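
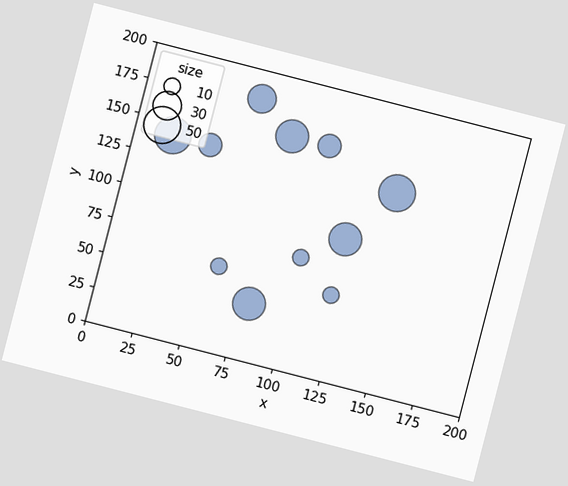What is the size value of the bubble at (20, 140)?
The chart is tilted about 14° clockwise. Matching the bubble at (20, 140) against the size legend gives 50.

50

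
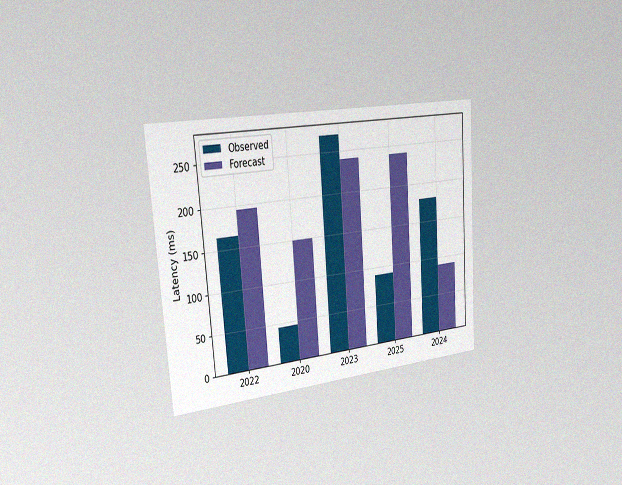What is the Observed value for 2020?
45ms

The chart is tilted about 4° counter-clockwise and viewed slightly from the left, with some photo noise. The Observed bar at 2020 reaches 45ms on the y-axis.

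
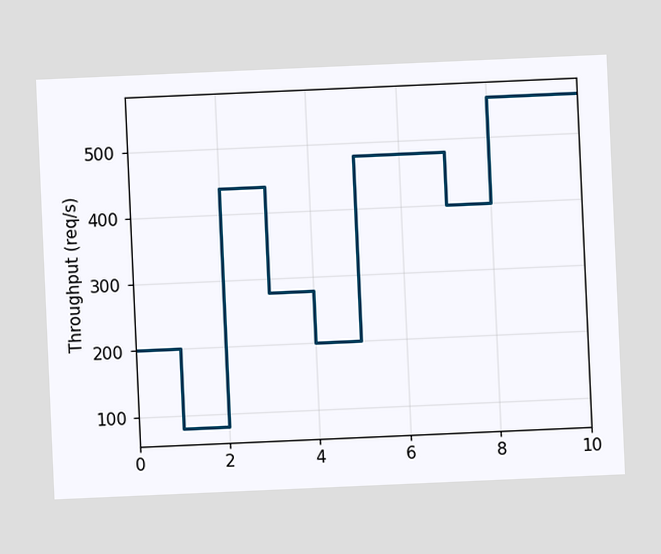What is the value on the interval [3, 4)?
280req/s

The chart is tilted about 3° counter-clockwise. On [3, 4) the step sits at 280req/s.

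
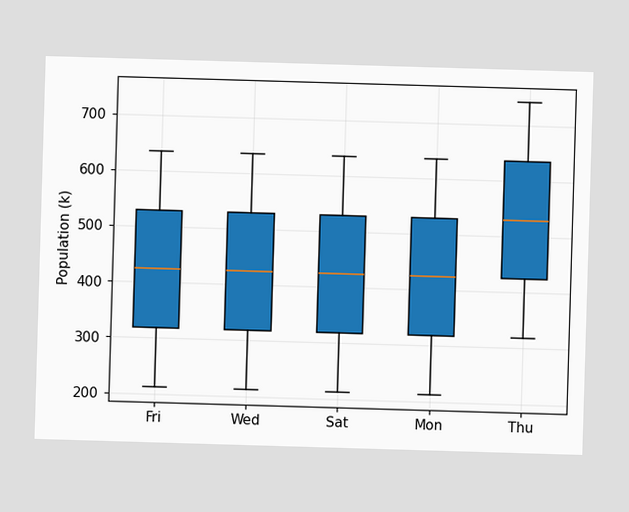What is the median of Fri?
The median line in the Fri box sits at 424k.

424k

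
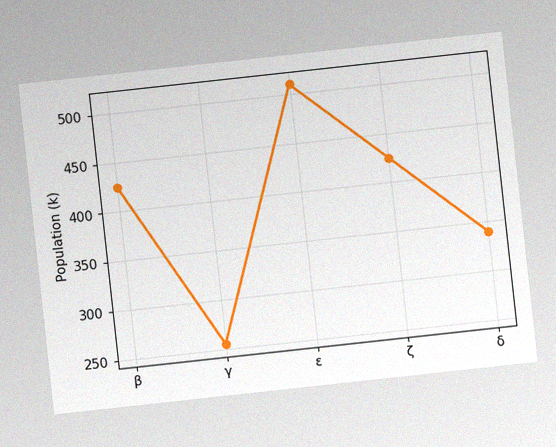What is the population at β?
425k

The chart is tilted about 6° counter-clockwise, with some photo noise. At β, the line is at 425k.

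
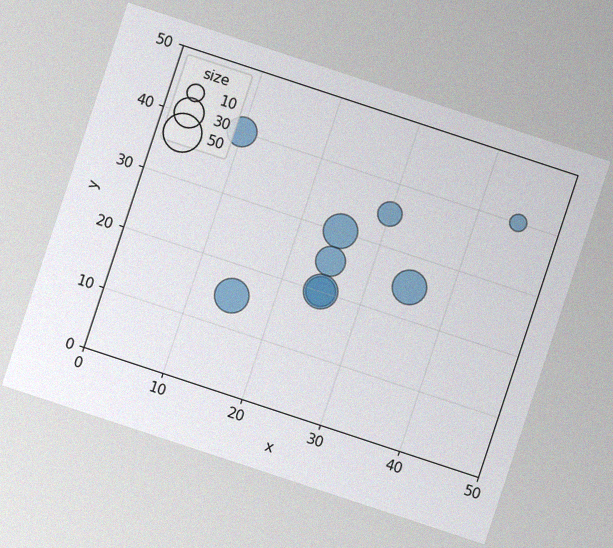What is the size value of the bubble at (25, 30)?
40

The chart is tilted about 18° clockwise, with some photo noise. Matching the bubble at (25, 30) against the size legend gives 40.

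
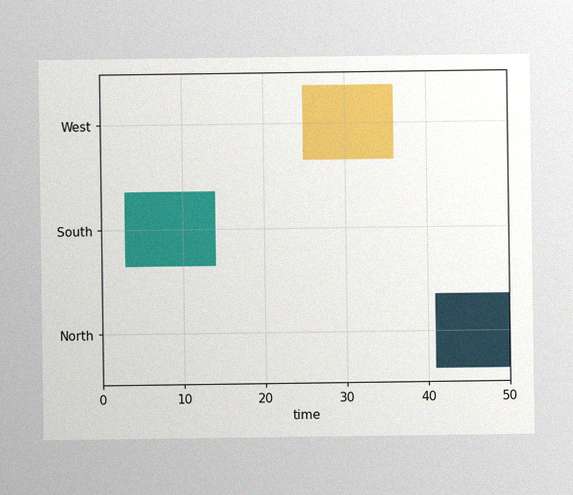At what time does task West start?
The image has some photo noise and uneven lighting. The West bar begins at t=25.

25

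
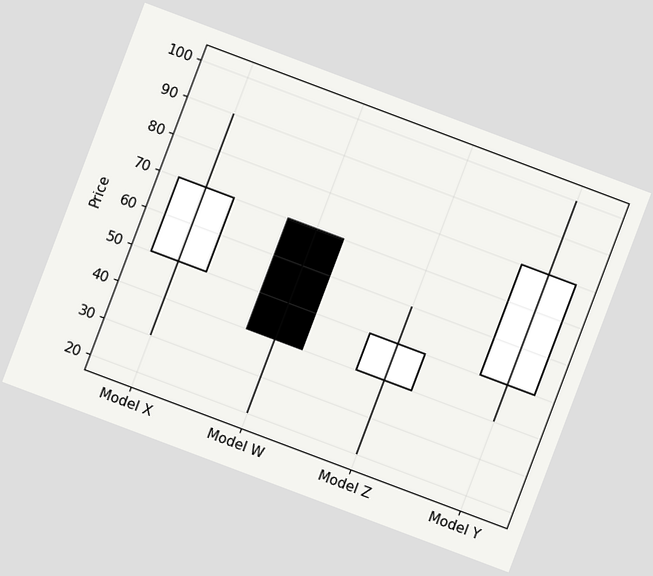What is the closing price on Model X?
The chart is tilted about 21° clockwise. The Model X candle closes at 70.

70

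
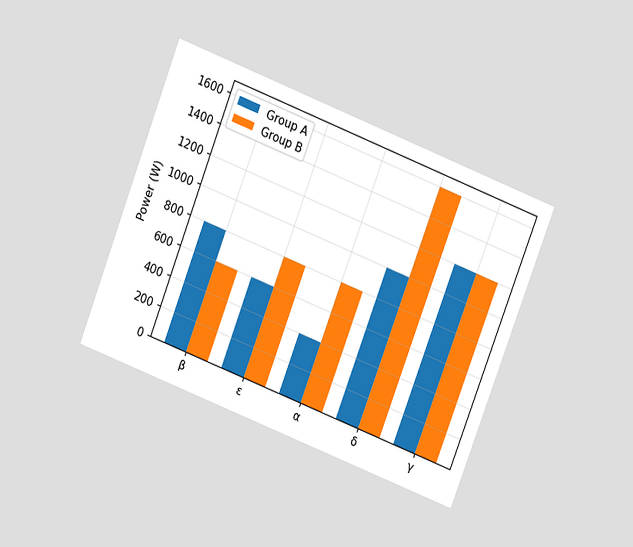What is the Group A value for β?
The chart is tilted about 21° clockwise and viewed slightly from above. The Group A bar at β reaches 800W on the y-axis.

800W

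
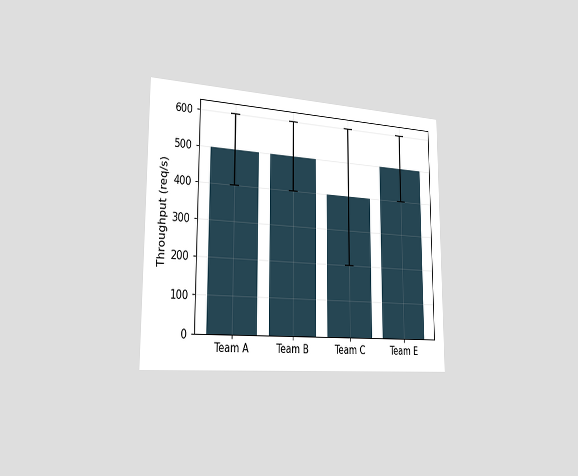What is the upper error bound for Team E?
600req/s

The chart is viewed slightly from the left. The Team E bar's upper whisker reaches 600req/s.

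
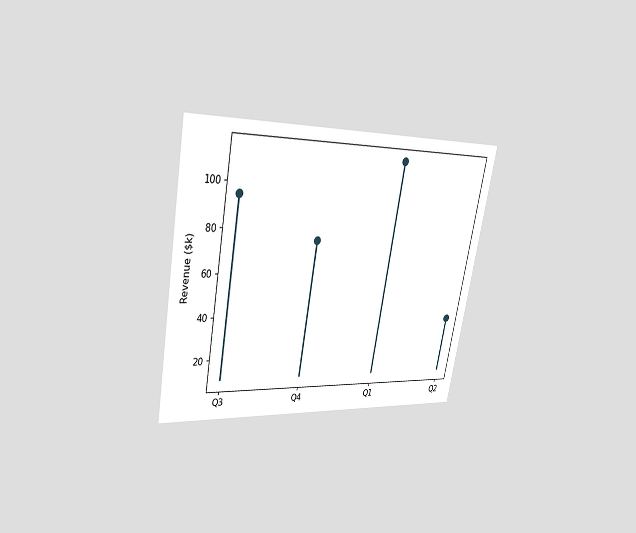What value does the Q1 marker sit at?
The chart is tilted about 11° clockwise and viewed at a slight angle. The Q1 marker sits at $114k.

$114k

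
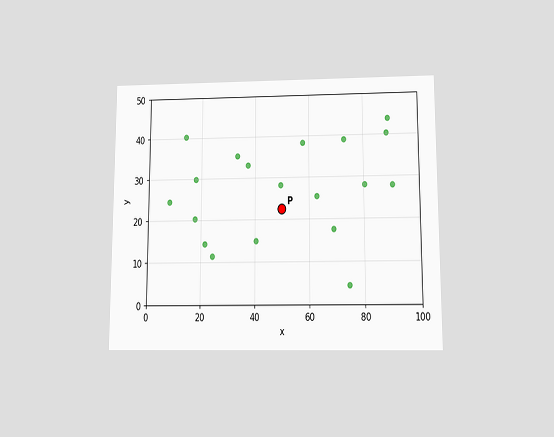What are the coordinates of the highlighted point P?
The chart is viewed slightly from below. Following the gridlines from P to each axis, P sits at (50, 22.5).

(50, 22.5)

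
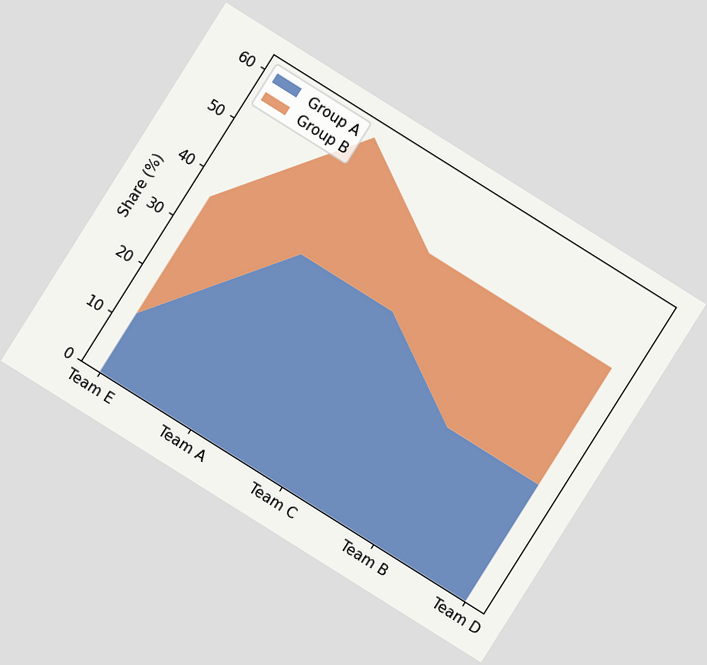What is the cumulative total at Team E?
36%

The chart is tilted about 32° clockwise. The stacked total at Team E reaches 36%.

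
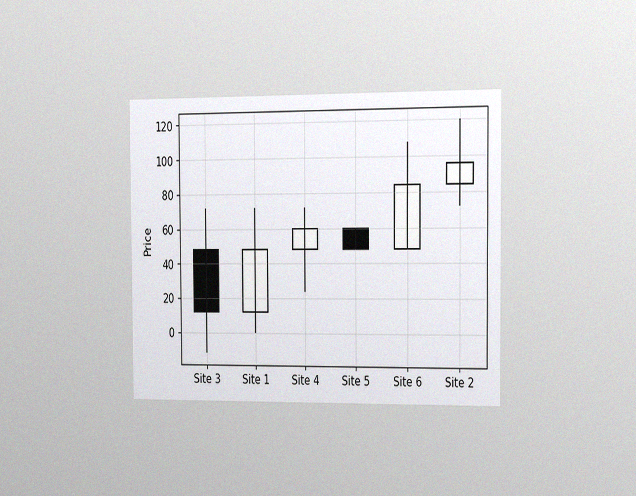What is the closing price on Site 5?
The chart is viewed slightly from the right, with some photo noise. The Site 5 candle closes at 48.

48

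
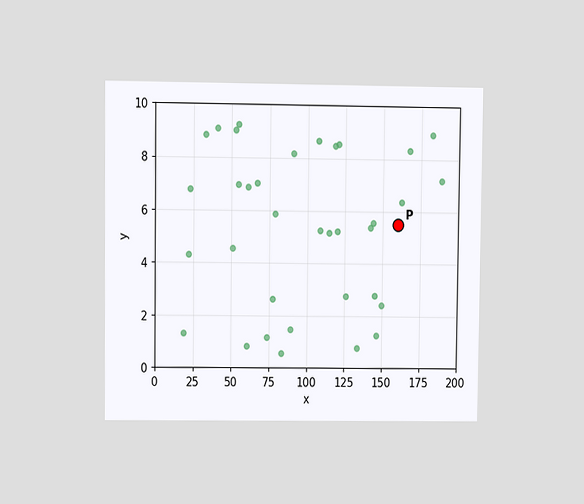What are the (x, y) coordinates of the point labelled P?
The chart is viewed at a slight angle. Following the gridlines from P to each axis, P sits at (160, 5.5).

(160, 5.5)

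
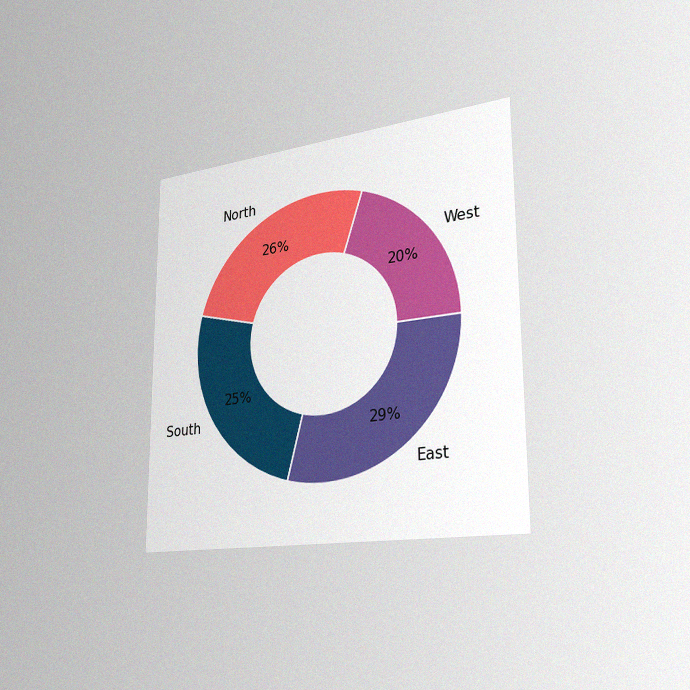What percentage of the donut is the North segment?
26%

The chart is viewed slightly from the right, with some photo noise. The North segment takes up 26% of the ring.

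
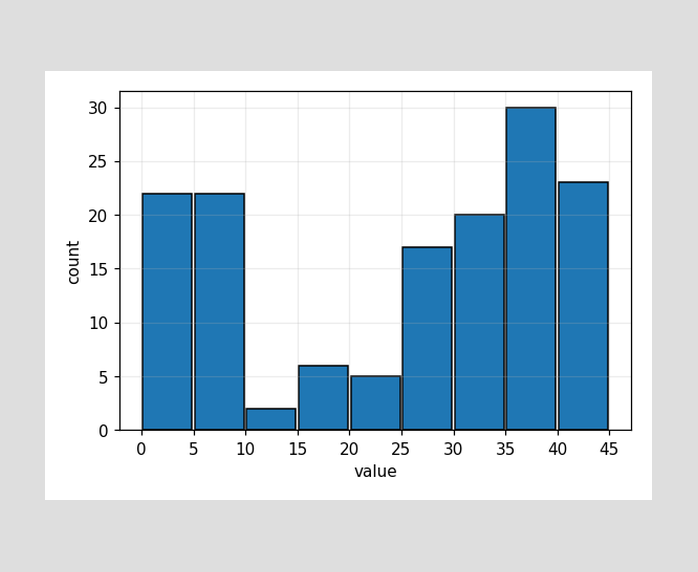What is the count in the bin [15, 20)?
The [15, 20) bin has height 6.

6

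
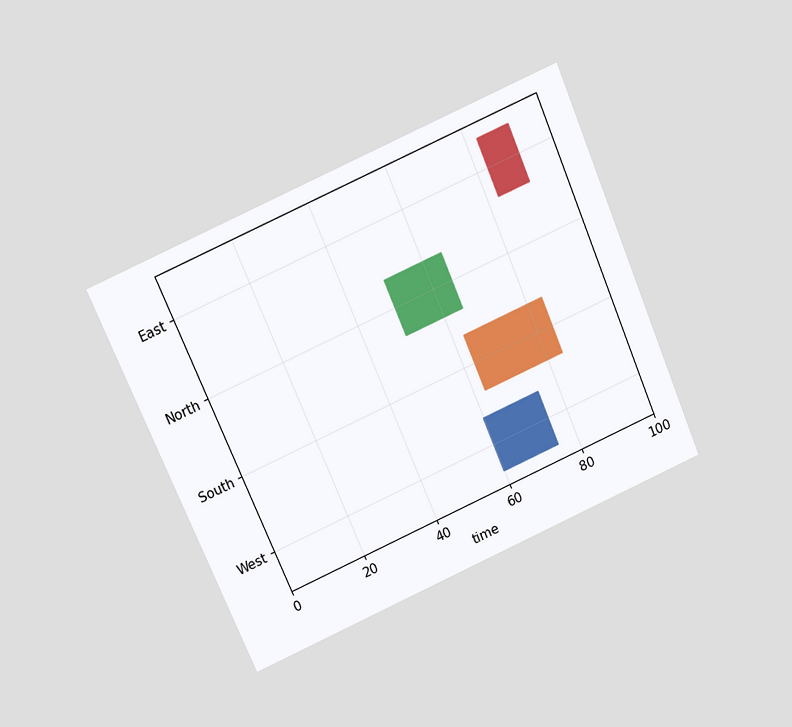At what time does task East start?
83

The chart is tilted about 23° counter-clockwise and viewed slightly from above. The East bar begins at t=83.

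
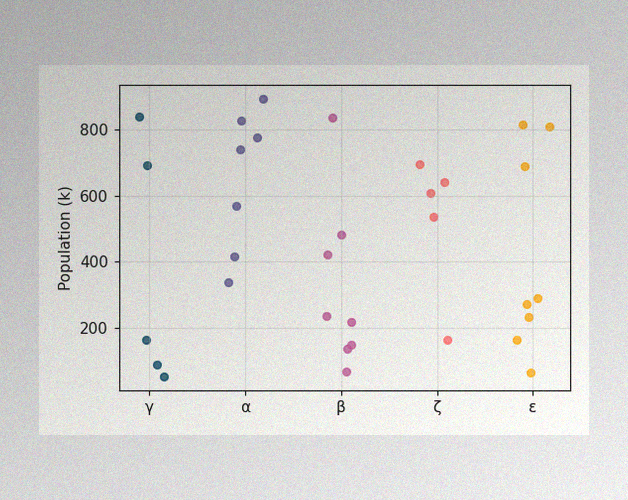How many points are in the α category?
The image has some photo noise and uneven lighting. Counting the markers in the α column gives 7.

7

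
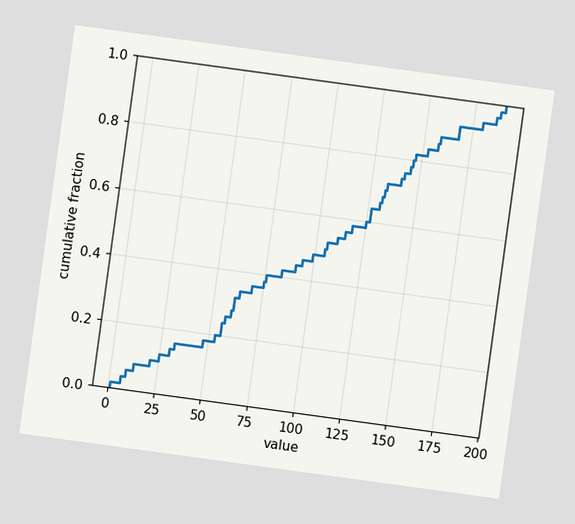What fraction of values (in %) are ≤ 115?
The chart is tilted about 8° clockwise. At x=115 the ECDF step is at 56%.

56%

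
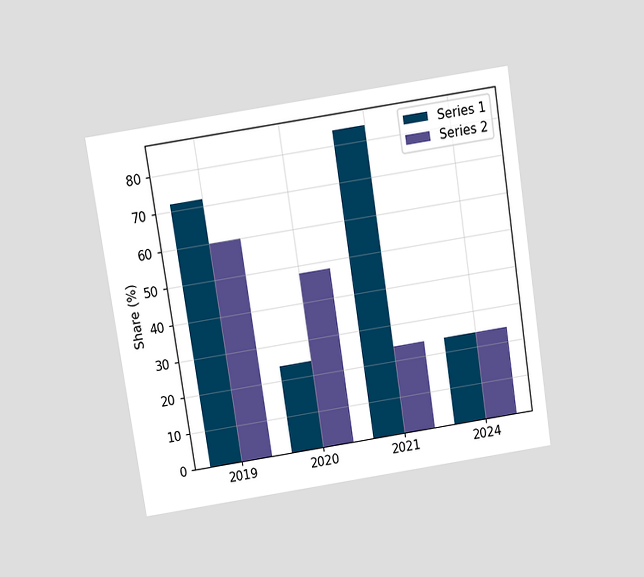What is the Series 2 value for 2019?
The chart is tilted about 9° counter-clockwise and viewed slightly from above. The Series 2 bar at 2019 reaches 60% on the y-axis.

60%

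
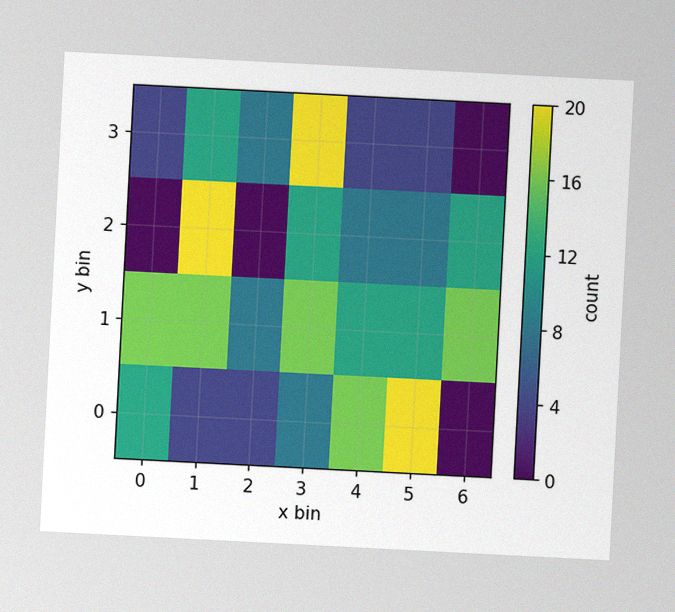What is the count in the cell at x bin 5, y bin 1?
The chart is tilted about 3° clockwise, with some photo noise. Matching the cell (5, 1) against the colorbar gives 12.

12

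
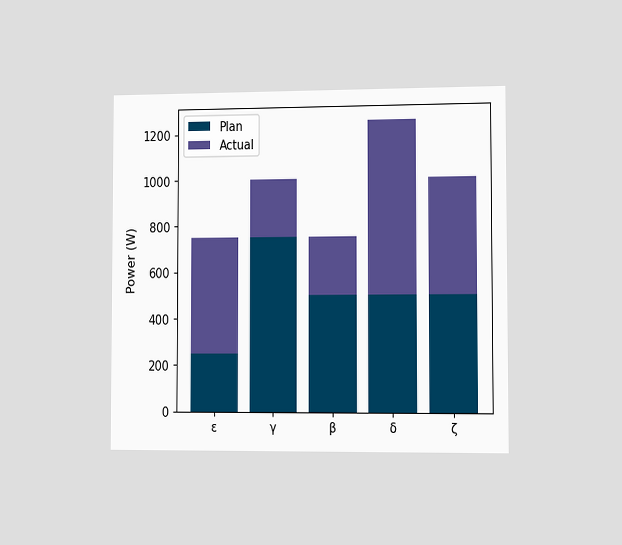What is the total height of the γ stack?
1000W

The chart is viewed slightly from the right. The γ stack's top reaches 1000W on the y-axis.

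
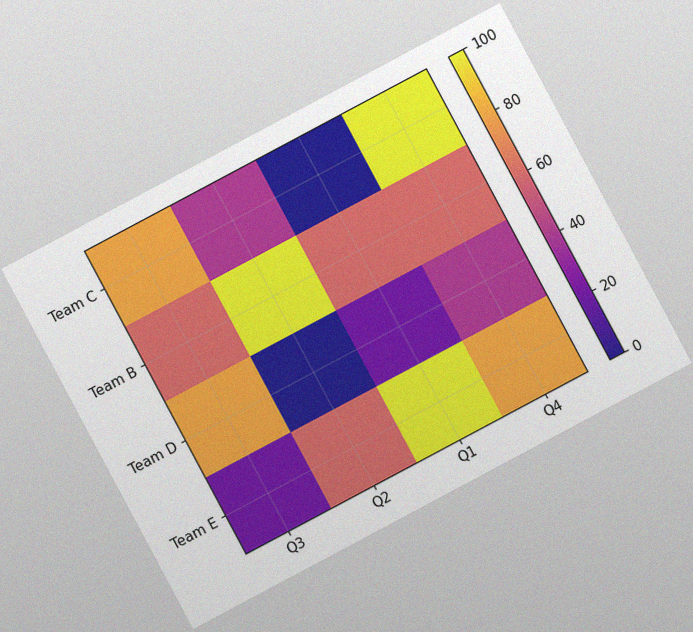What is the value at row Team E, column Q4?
The chart is tilted about 28° counter-clockwise, with some photo noise. Matching cell (Team E, Q4) against the colorbar gives 80.

80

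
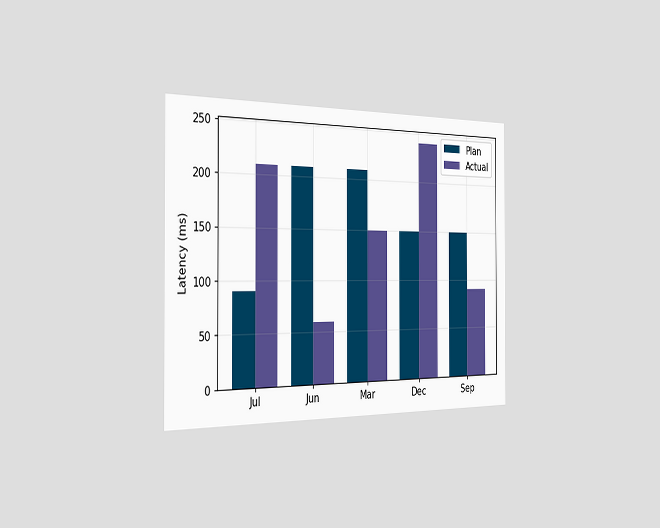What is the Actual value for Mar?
150ms

The chart is viewed slightly from the left. The Actual bar at Mar reaches 150ms on the y-axis.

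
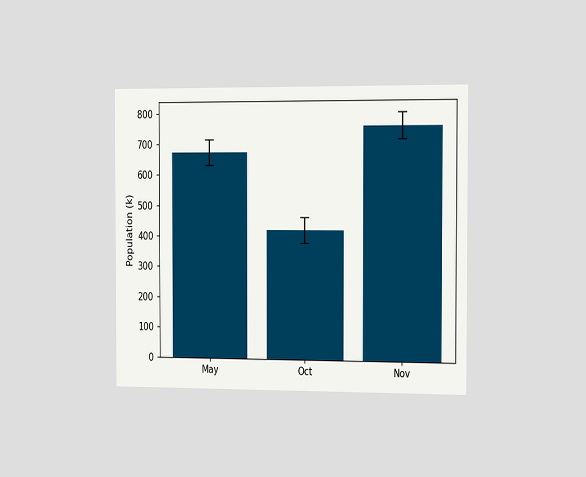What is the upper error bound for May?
The chart is viewed slightly from the right. The May bar's upper whisker reaches 714k.

714k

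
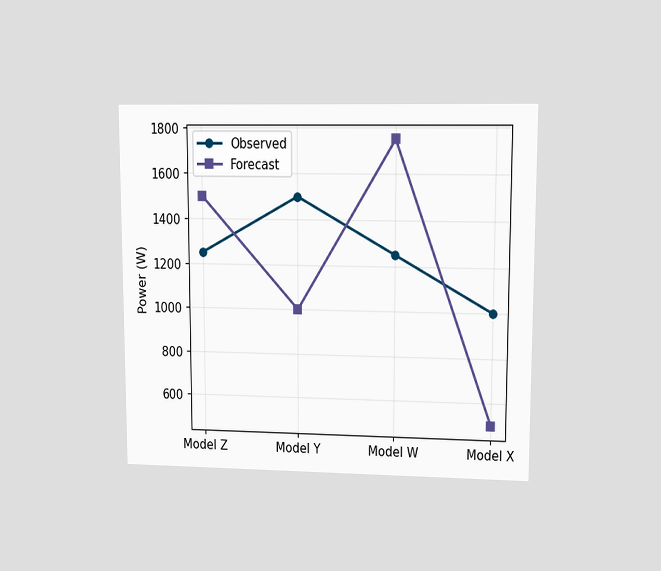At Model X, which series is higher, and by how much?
The chart is viewed at a slight angle. At Model X, Observed sits above the other line by 500W.

Observed, by 500W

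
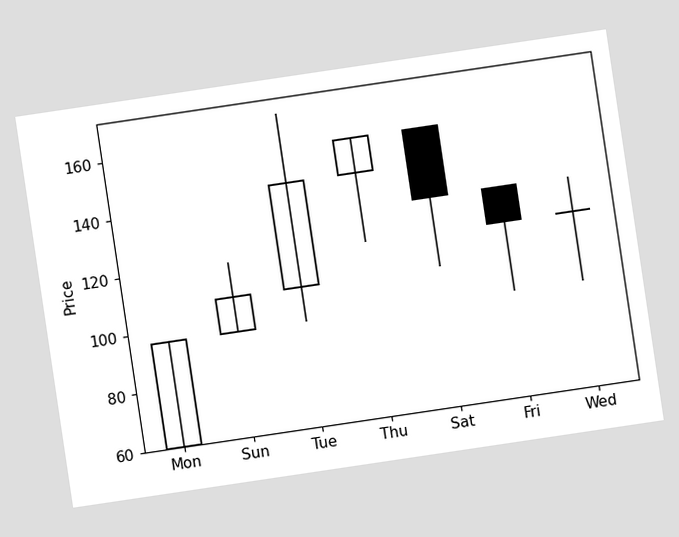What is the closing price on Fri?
120

The chart is tilted about 8° counter-clockwise. The Fri candle closes at 120.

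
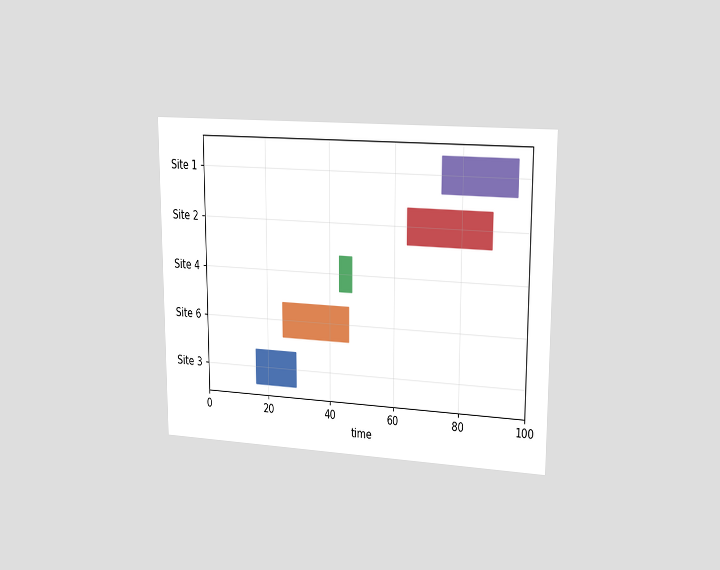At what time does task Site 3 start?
16

The chart is viewed slightly from the right. The Site 3 bar begins at t=16.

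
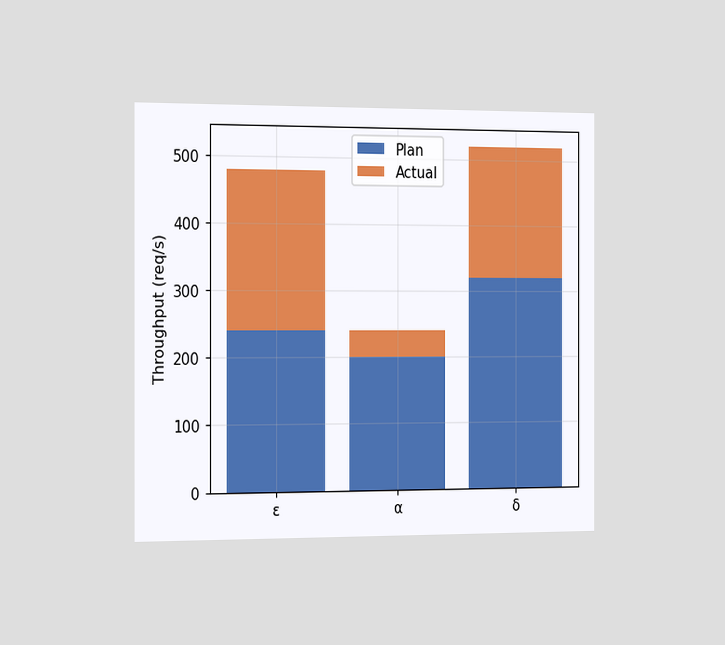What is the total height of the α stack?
240req/s

The chart is viewed slightly from the left. The α stack's top reaches 240req/s on the y-axis.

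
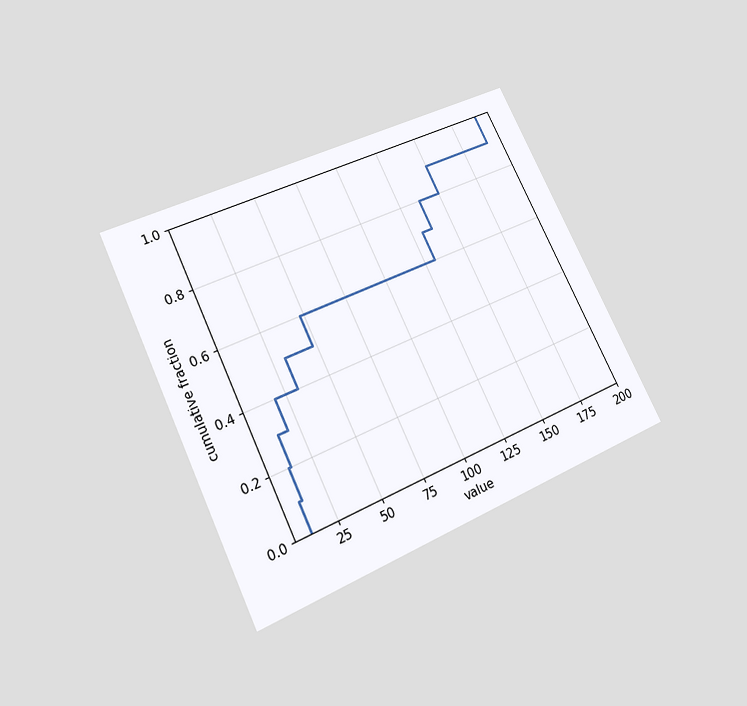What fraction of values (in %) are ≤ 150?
The chart is tilted about 25° counter-clockwise and viewed at a slight angle. At x=150 the ECDF step is at 90%.

90%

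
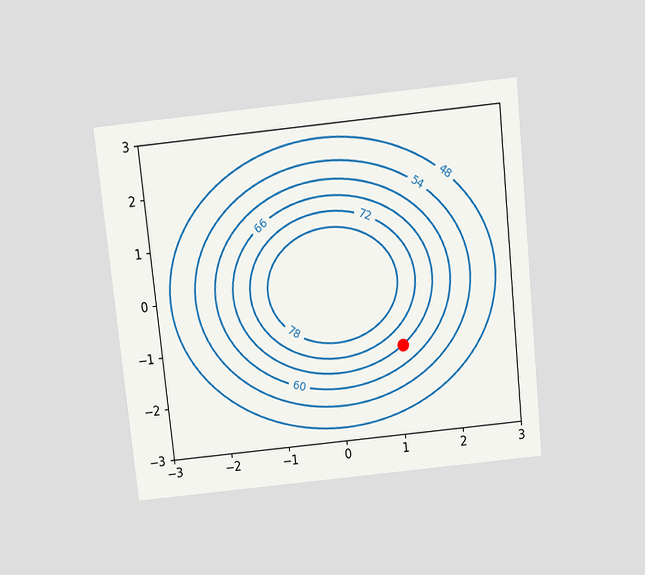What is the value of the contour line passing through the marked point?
The chart is tilted about 6° counter-clockwise and viewed slightly from above. The marked point sits on the contour labelled 66.

66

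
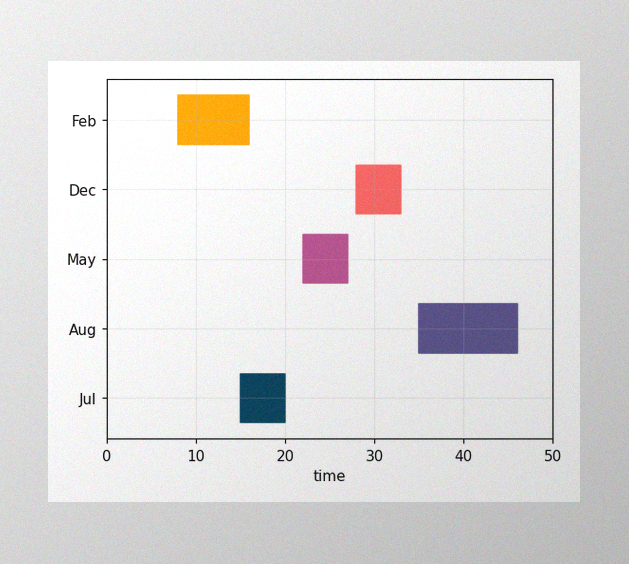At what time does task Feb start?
The image has some photo noise and uneven lighting. The Feb bar begins at t=8.

8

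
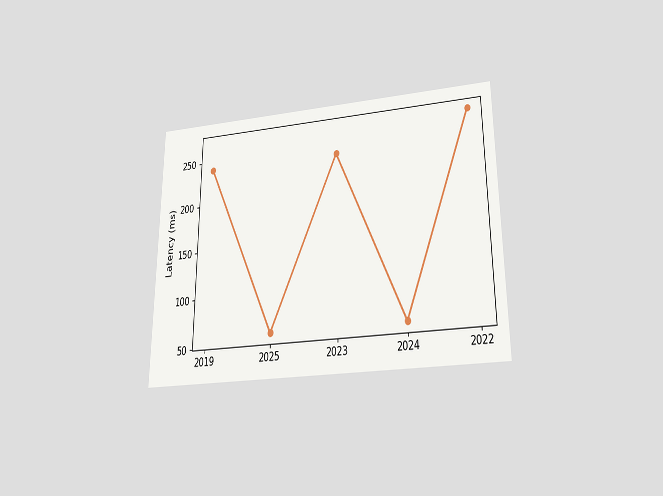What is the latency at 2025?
60ms

The chart is viewed slightly from below. At 2025, the line is at 60ms.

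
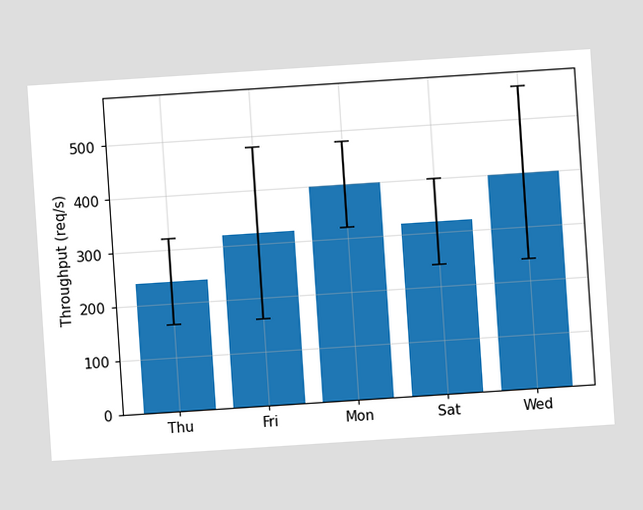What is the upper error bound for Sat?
400req/s

The chart is tilted about 4° counter-clockwise. The Sat bar's upper whisker reaches 400req/s.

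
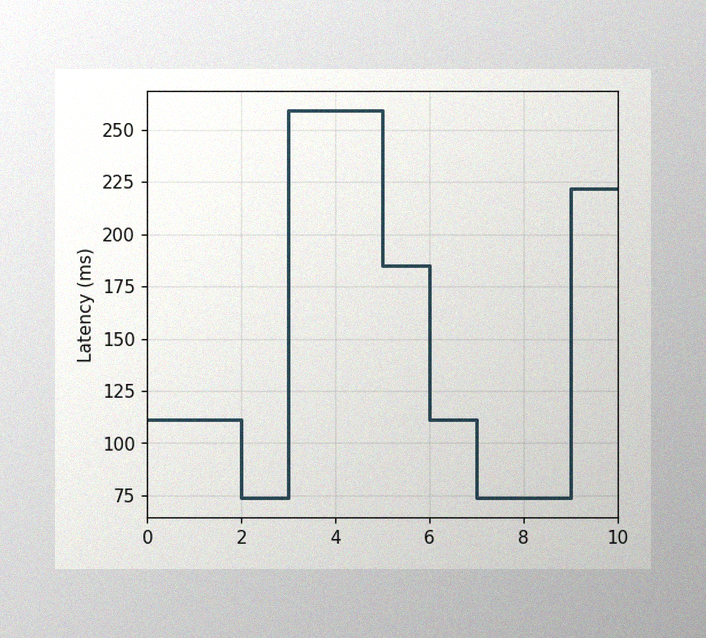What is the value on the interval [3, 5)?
The image has some photo noise and uneven lighting. On [3, 5) the step sits at 259ms.

259ms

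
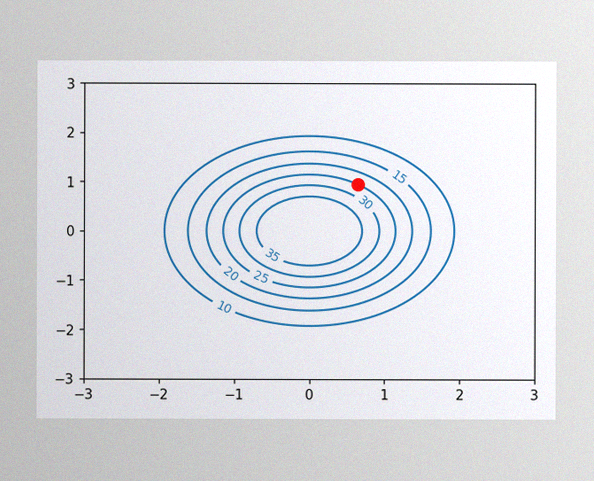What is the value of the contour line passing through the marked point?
25

The image has some photo noise and uneven lighting. The marked point sits on the contour labelled 25.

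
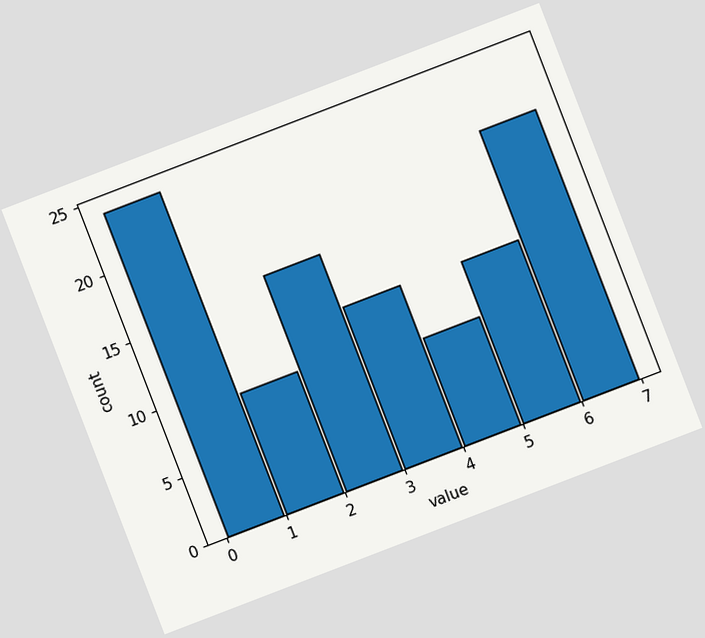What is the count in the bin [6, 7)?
20

The chart is tilted about 21° counter-clockwise. The [6, 7) bin has height 20.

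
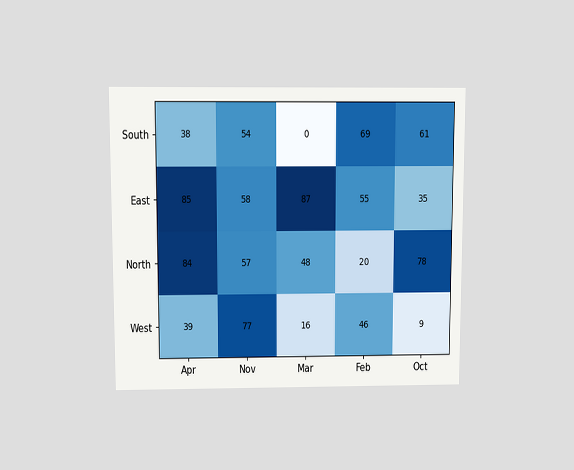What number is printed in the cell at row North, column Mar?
48

The chart is viewed slightly from above. The (North, Mar) cell reads 48.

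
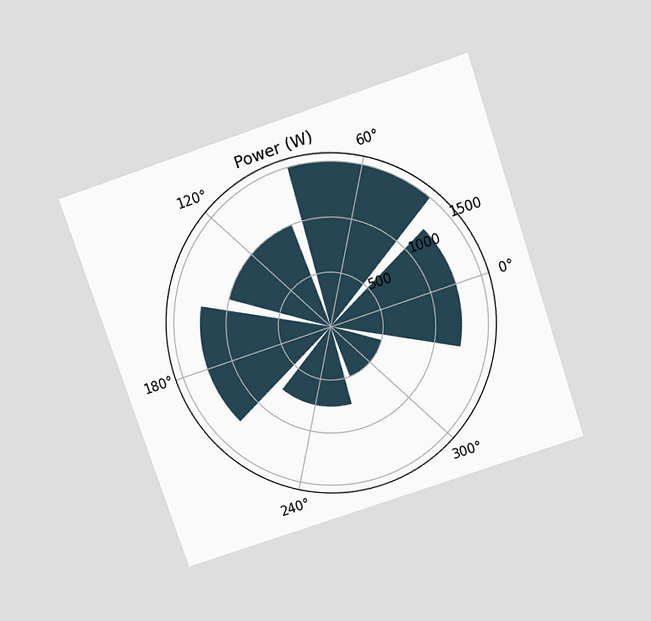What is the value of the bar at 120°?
The chart is tilted about 19° counter-clockwise and viewed slightly from above. The bar at 120° reaches 1000W on the radial axis.

1000W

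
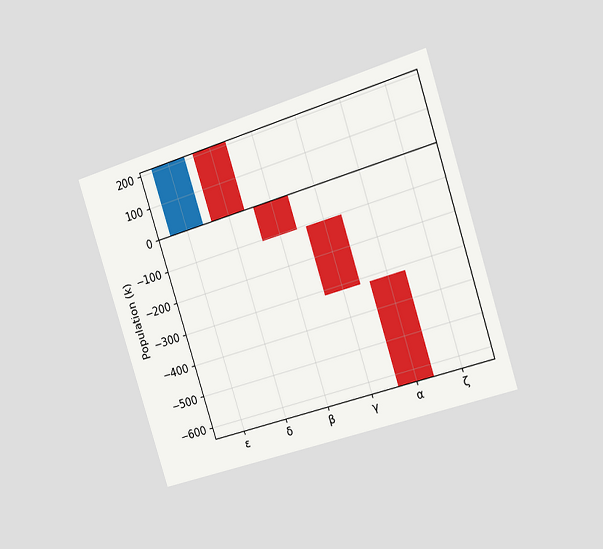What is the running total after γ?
The chart is tilted about 17° counter-clockwise and viewed slightly from the right. After γ the running total reaches -318k.

-318k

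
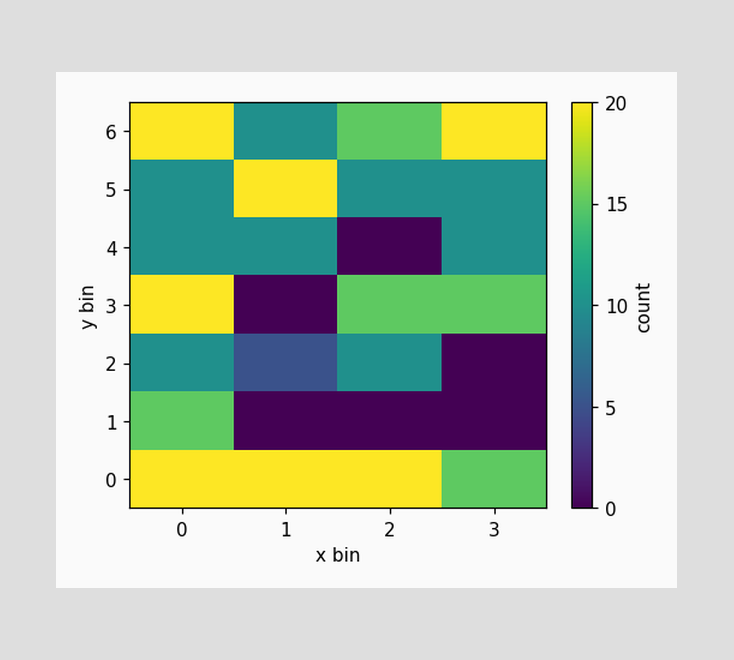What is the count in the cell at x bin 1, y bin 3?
Matching the cell (1, 3) against the colorbar gives 0.

0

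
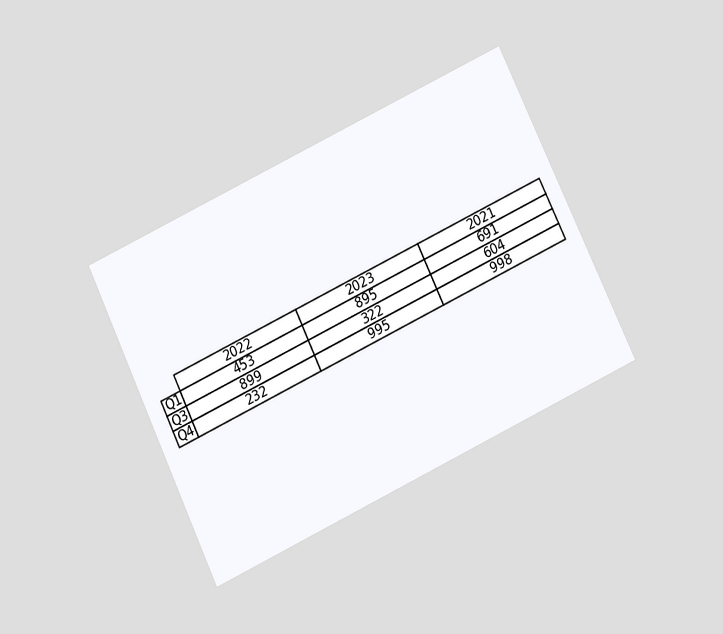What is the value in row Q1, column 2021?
The chart is tilted about 25° counter-clockwise and viewed slightly from below. The (Q1, 2021) cell reads 691.

691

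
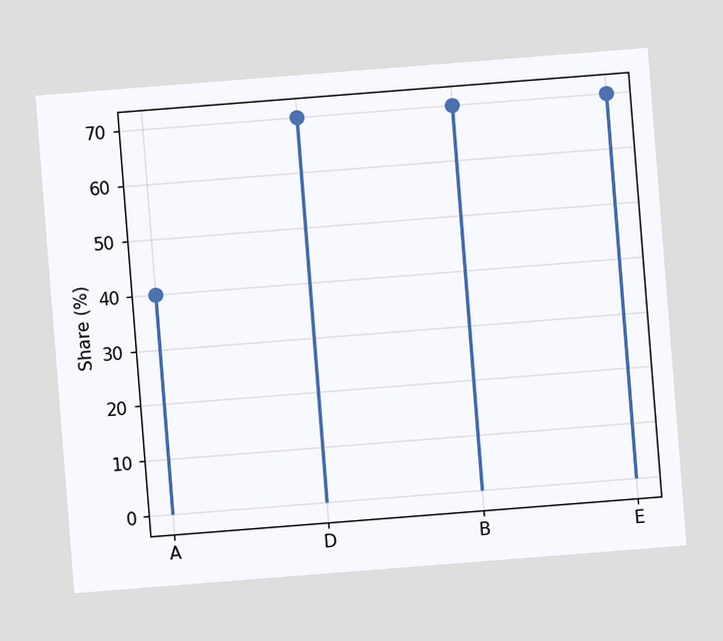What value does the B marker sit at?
The chart is tilted about 4° counter-clockwise. The B marker sits at 70%.

70%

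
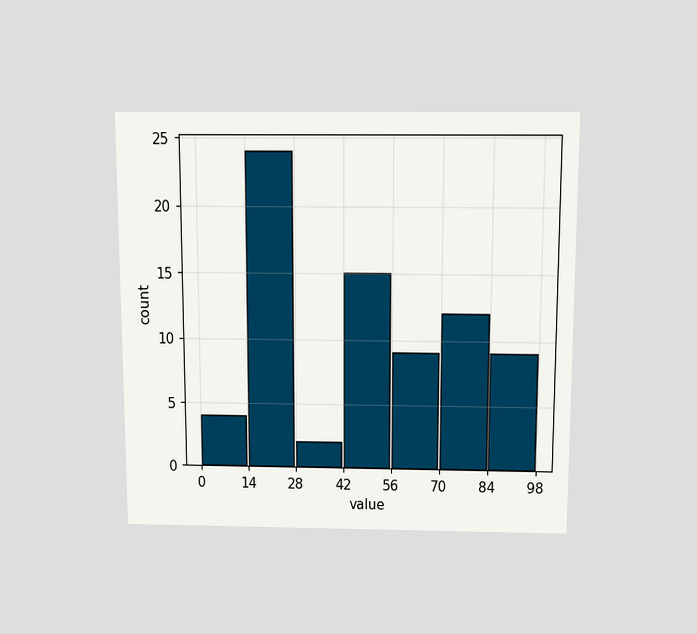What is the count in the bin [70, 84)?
12

The chart is viewed slightly from above. The [70, 84) bin has height 12.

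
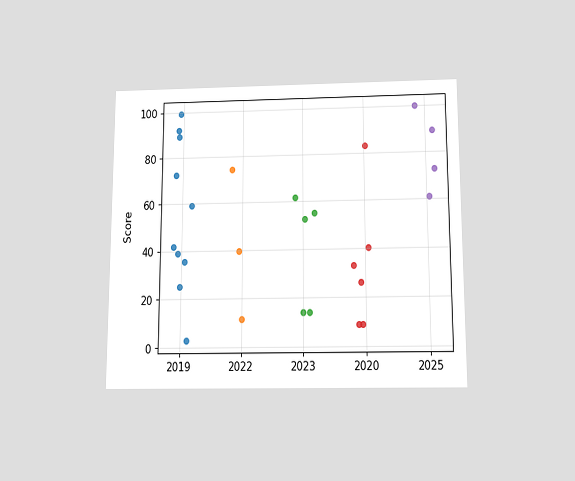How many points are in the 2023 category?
The chart is viewed slightly from below. Counting the markers in the 2023 column gives 5.

5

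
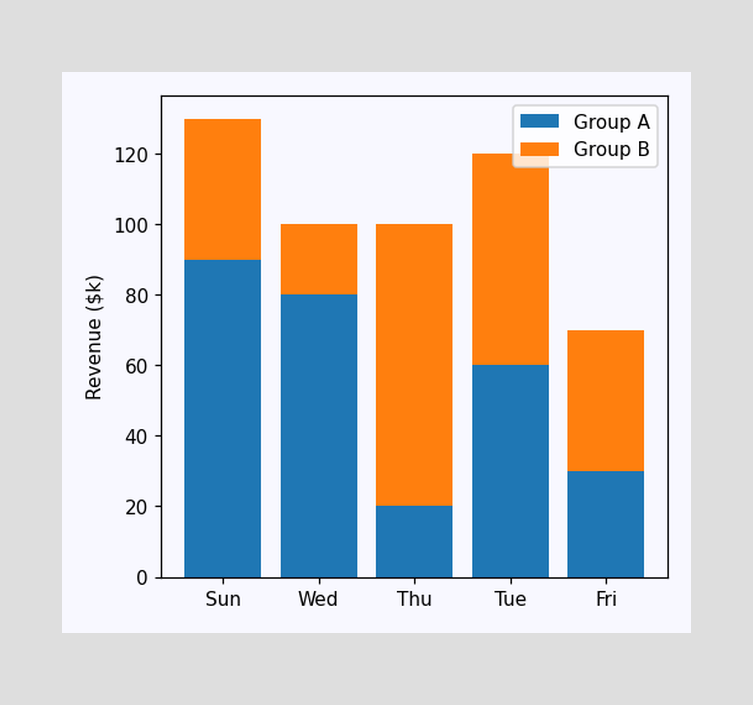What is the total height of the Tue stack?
The Tue stack's top reaches $120k on the y-axis.

$120k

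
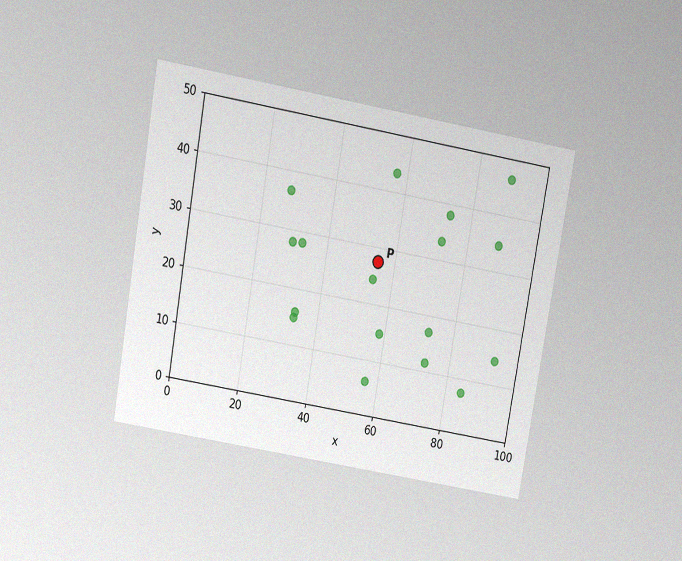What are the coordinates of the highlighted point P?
(55, 27.5)

The chart is tilted about 10° clockwise and viewed at a slight angle, with some photo noise. Following the gridlines from P to each axis, P sits at (55, 27.5).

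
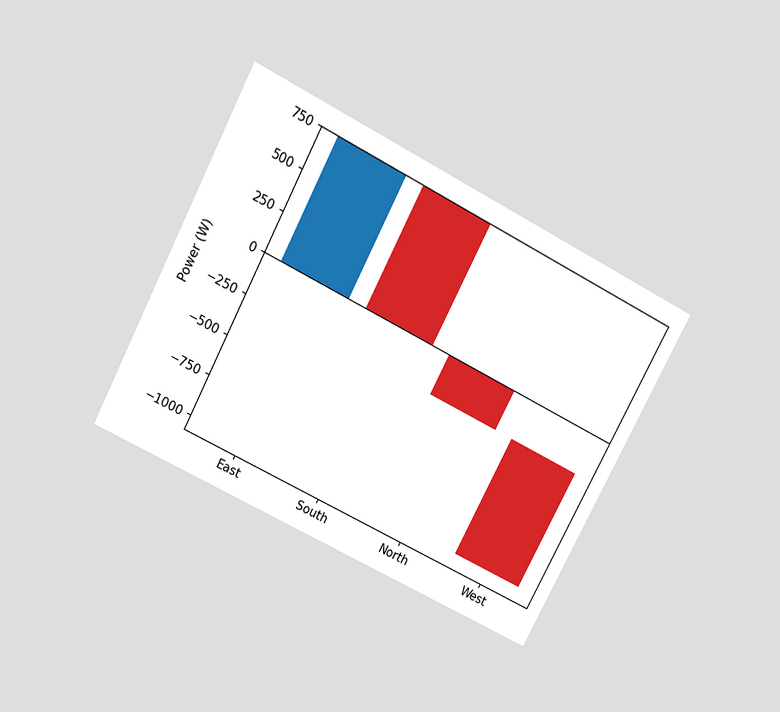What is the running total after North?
The chart is tilted about 27° clockwise and viewed slightly from above. After North the running total reaches -250W.

-250W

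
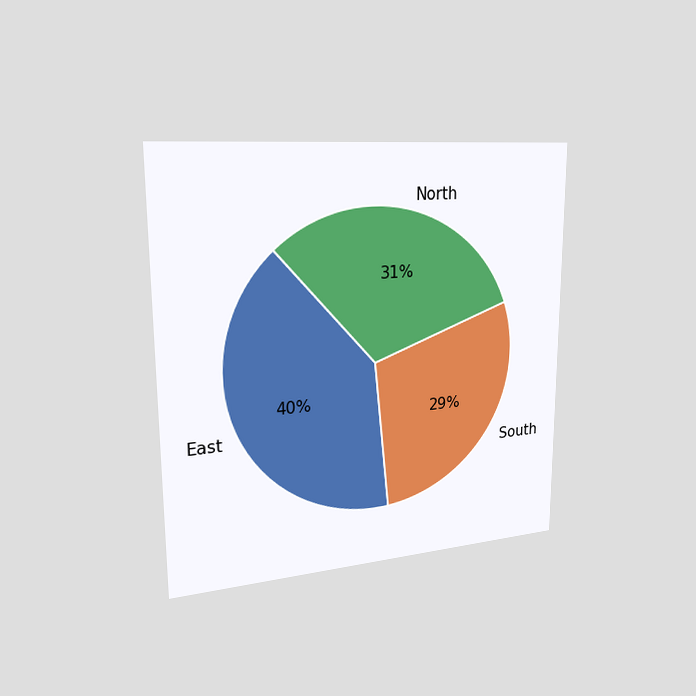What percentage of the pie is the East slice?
40%

The chart is viewed slightly from the left. The East slice takes up 40% of the pie.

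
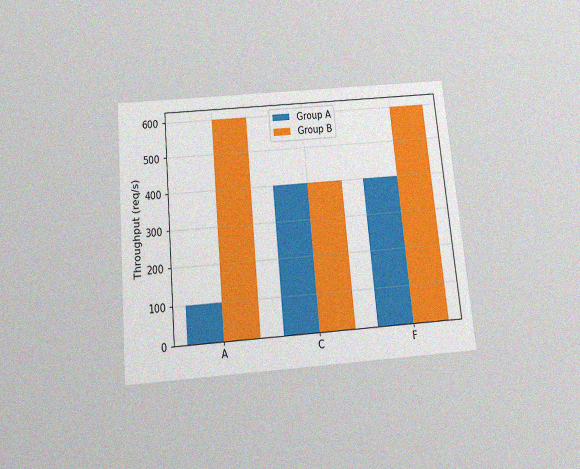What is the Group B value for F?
600req/s

The chart is tilted about 5° counter-clockwise and viewed slightly from below, with some photo noise. The Group B bar at F reaches 600req/s on the y-axis.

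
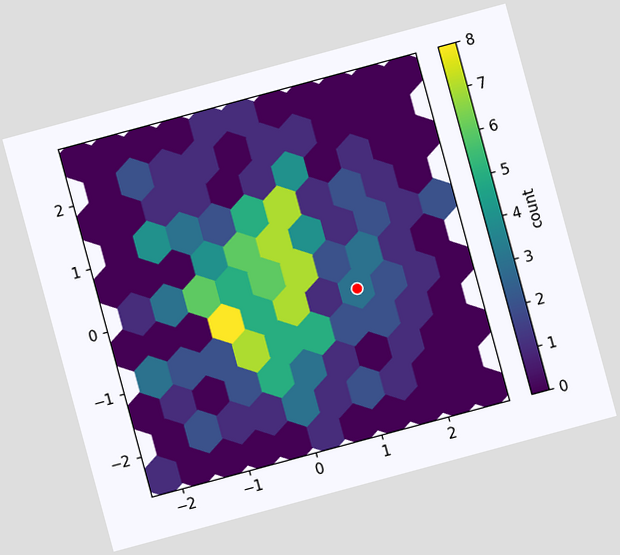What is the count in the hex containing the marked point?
The chart is tilted about 15° counter-clockwise. The marked hex reads 3 on the colorbar.

3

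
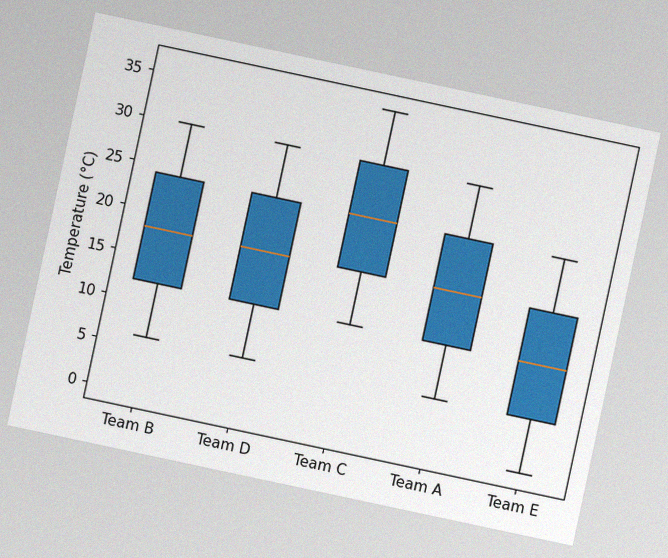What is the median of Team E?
The chart is tilted about 12° clockwise, with some photo noise. The median line in the Team E box sits at 12°C.

12°C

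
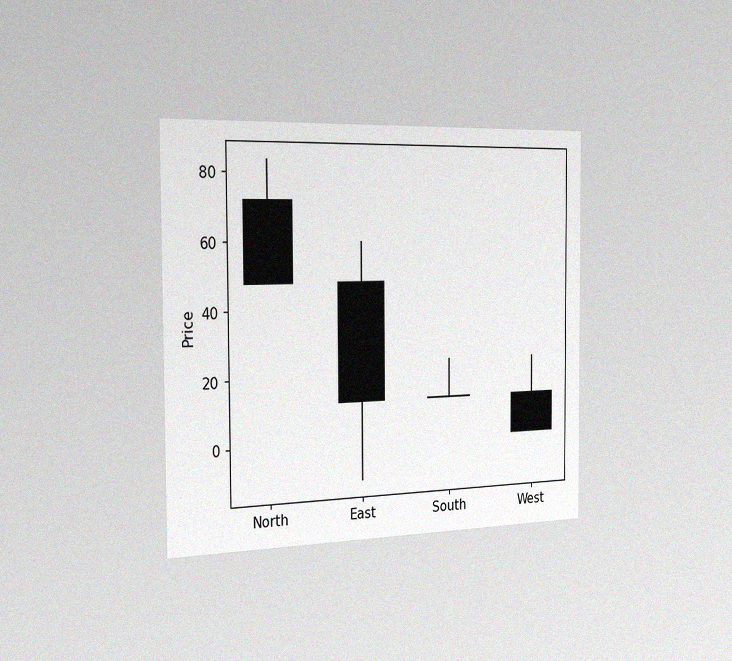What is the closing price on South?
The chart is viewed slightly from the left, with some photo noise. The South candle closes at 12.

12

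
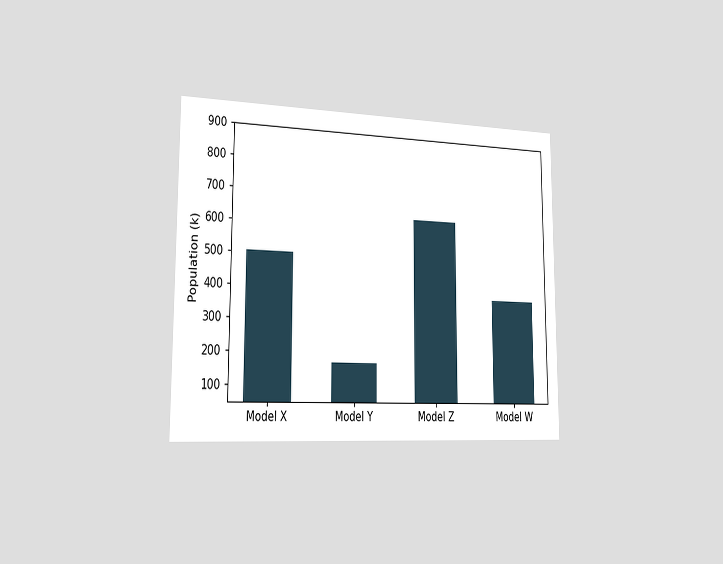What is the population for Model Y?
168k

The chart is viewed slightly from the left. Reading along the chart's y-axis, the Model Y bar reaches 168k.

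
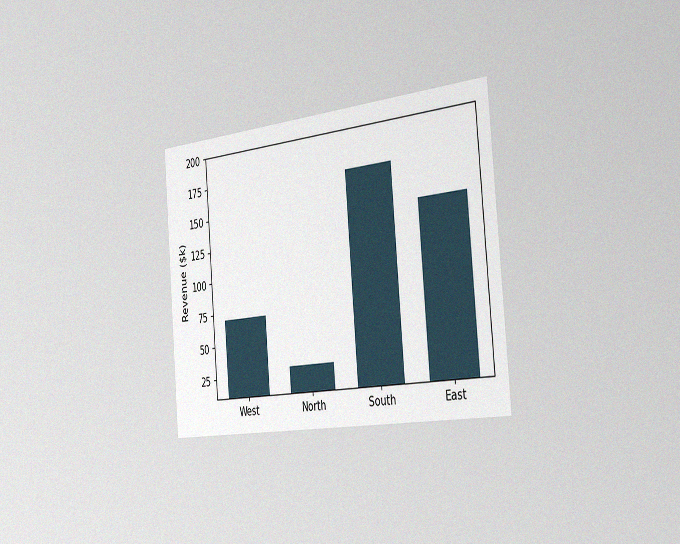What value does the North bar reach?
$30k

The chart is tilted about 5° counter-clockwise and viewed slightly from the right, with some photo noise. Reading along the chart's y-axis, the North bar reaches $30k.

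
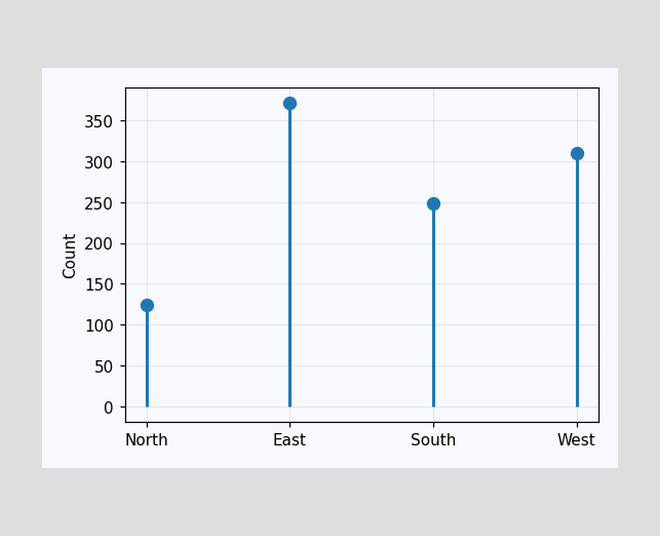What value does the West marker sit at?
310

The West marker sits at 310.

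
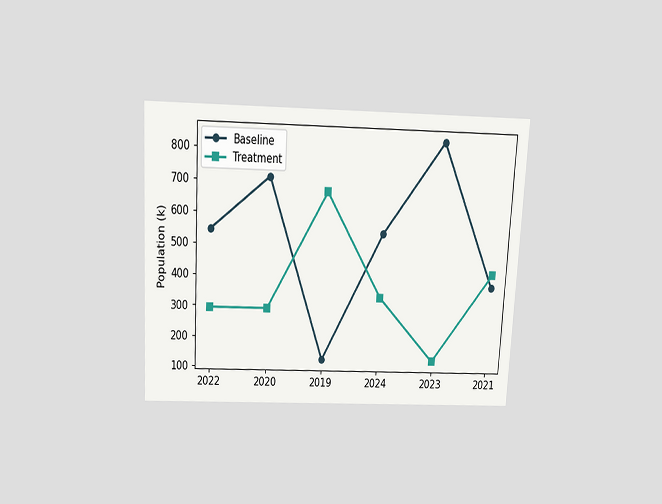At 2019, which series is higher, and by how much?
Treatment, by 546k

The chart is tilted about 3° clockwise and viewed slightly from above. At 2019, Treatment sits above the other line by 546k.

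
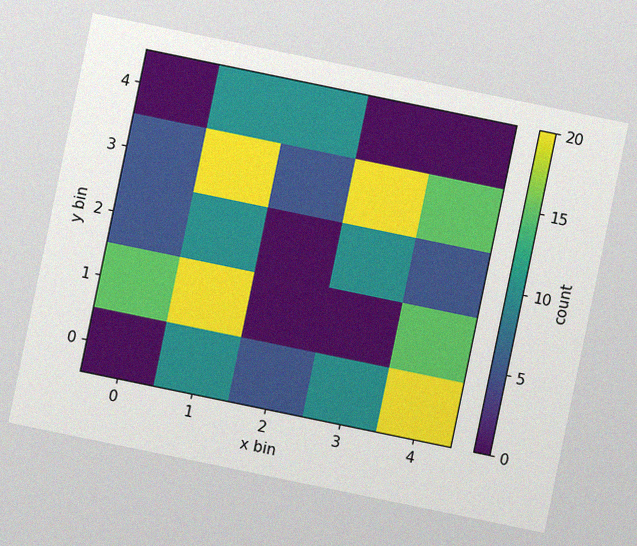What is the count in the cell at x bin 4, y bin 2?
5

The chart is tilted about 12° clockwise, with some photo noise. Matching the cell (4, 2) against the colorbar gives 5.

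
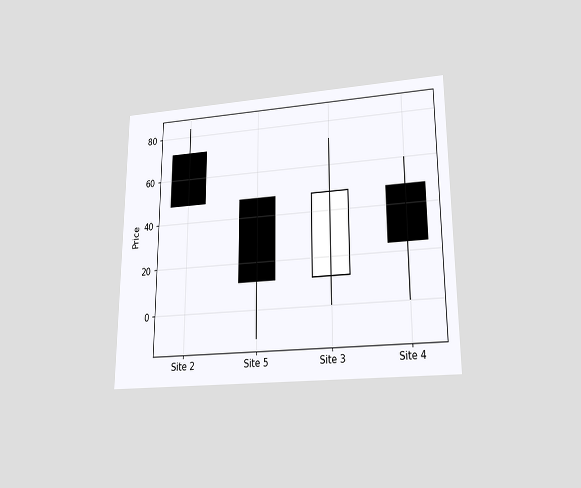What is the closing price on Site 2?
The chart is viewed slightly from below. The Site 2 candle closes at 48.

48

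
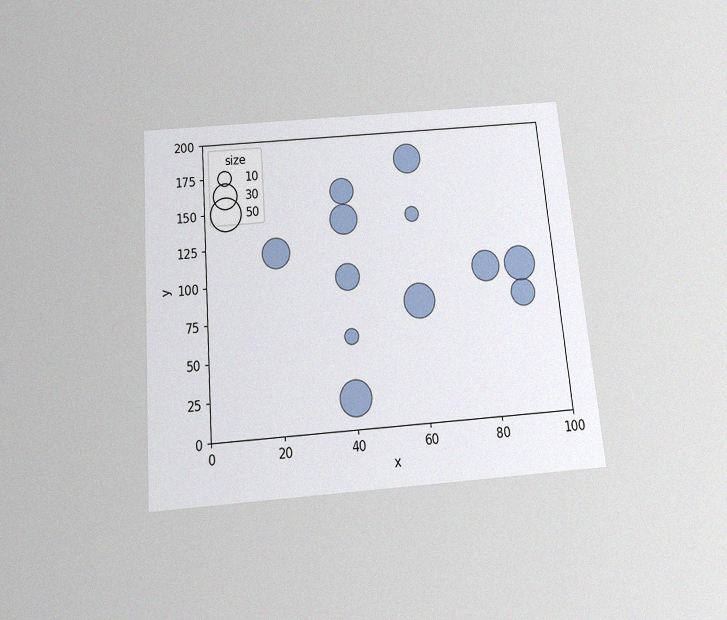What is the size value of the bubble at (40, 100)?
The chart is tilted about 5° counter-clockwise and viewed slightly from below, with some photo noise. Matching the bubble at (40, 100) against the size legend gives 30.

30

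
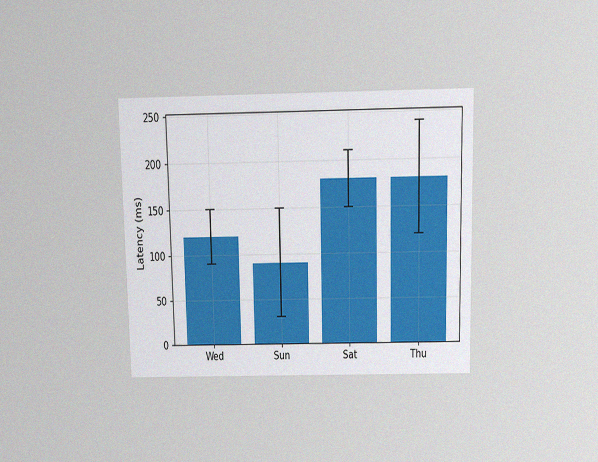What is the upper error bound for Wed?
The chart is viewed slightly from above, with some photo noise. The Wed bar's upper whisker reaches 150ms.

150ms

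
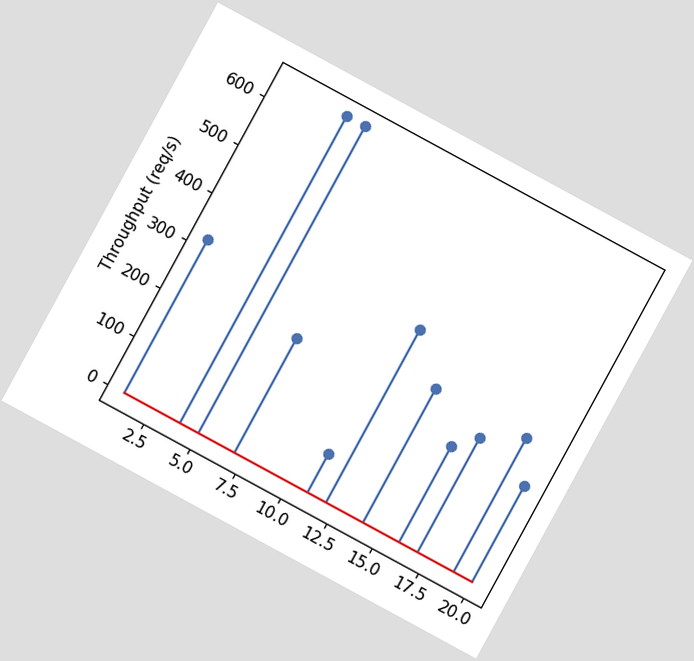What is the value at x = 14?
The chart is tilted about 29° clockwise. The stem at x=14 reaches 280req/s.

280req/s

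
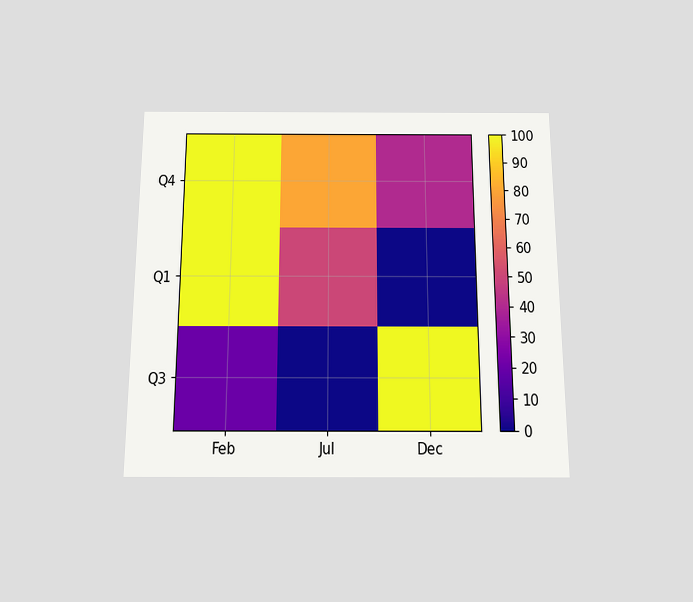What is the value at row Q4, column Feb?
100

The chart is viewed slightly from below. Matching cell (Q4, Feb) against the colorbar gives 100.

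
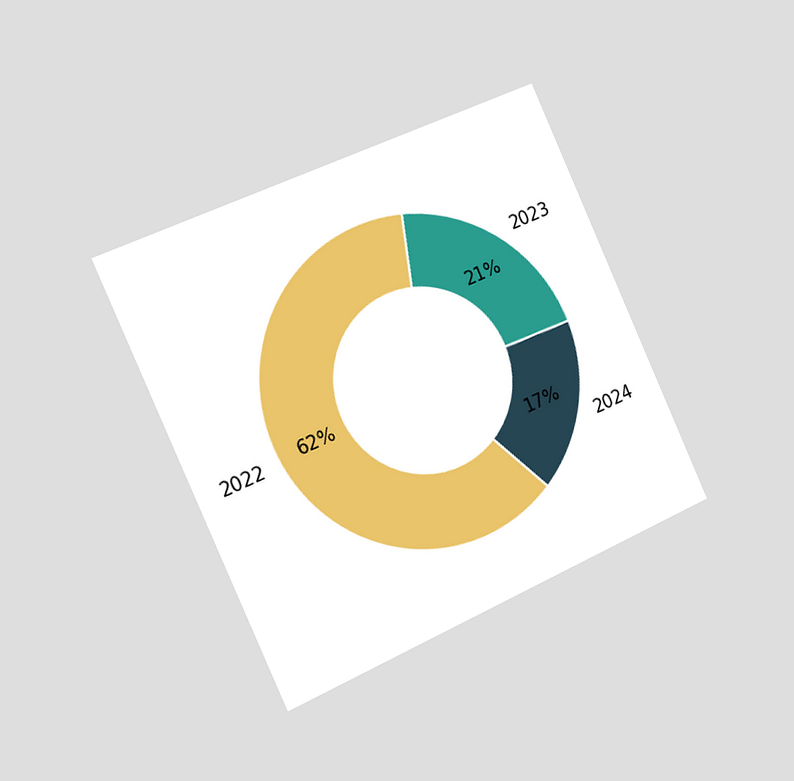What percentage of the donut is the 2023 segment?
21%

The chart is tilted about 24° counter-clockwise and viewed slightly from the left. The 2023 segment takes up 21% of the ring.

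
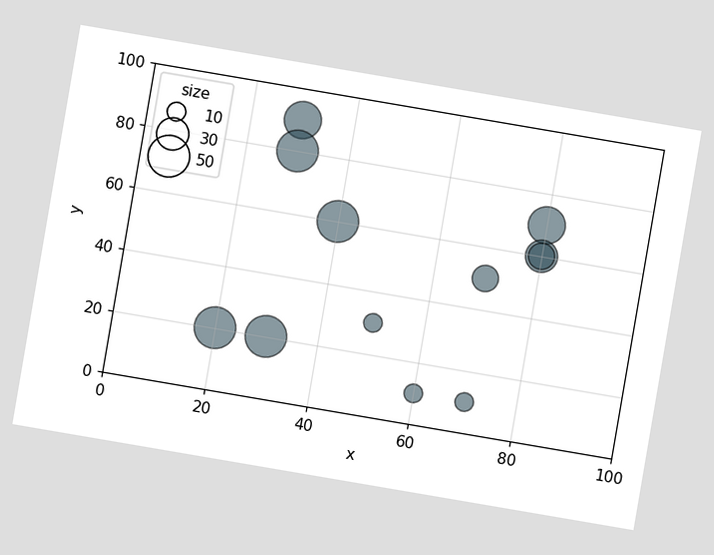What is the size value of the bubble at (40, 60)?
50

The chart is tilted about 10° clockwise. Matching the bubble at (40, 60) against the size legend gives 50.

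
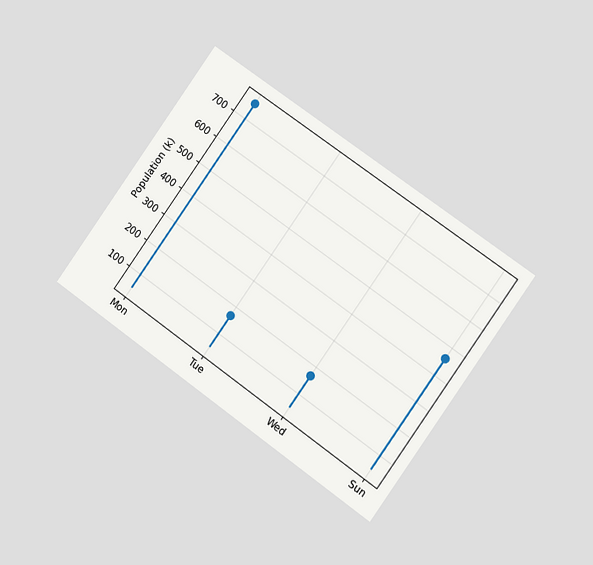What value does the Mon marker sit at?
The chart is tilted about 36° clockwise and viewed slightly from the right. The Mon marker sits at 756k.

756k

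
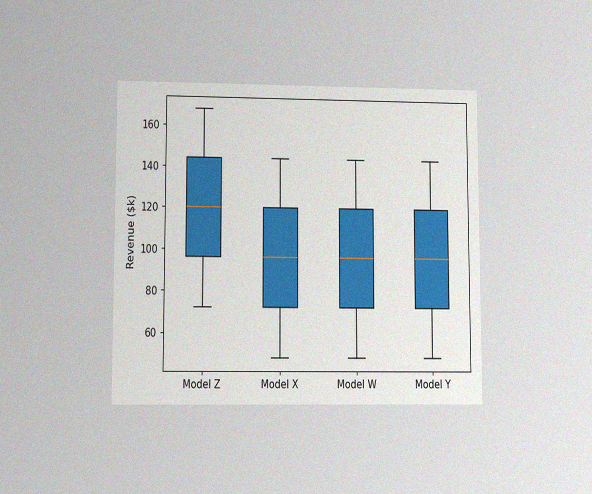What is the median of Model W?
$96k

The chart is viewed at a slight angle, with some photo noise. The median line in the Model W box sits at $96k.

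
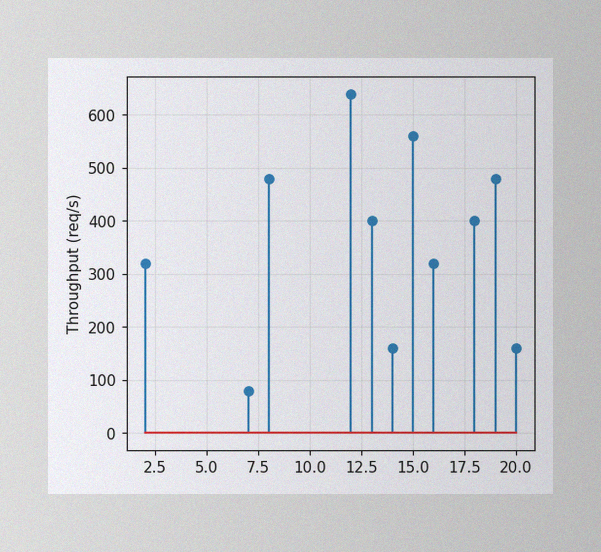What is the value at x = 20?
160req/s

The image has some photo noise and uneven lighting. The stem at x=20 reaches 160req/s.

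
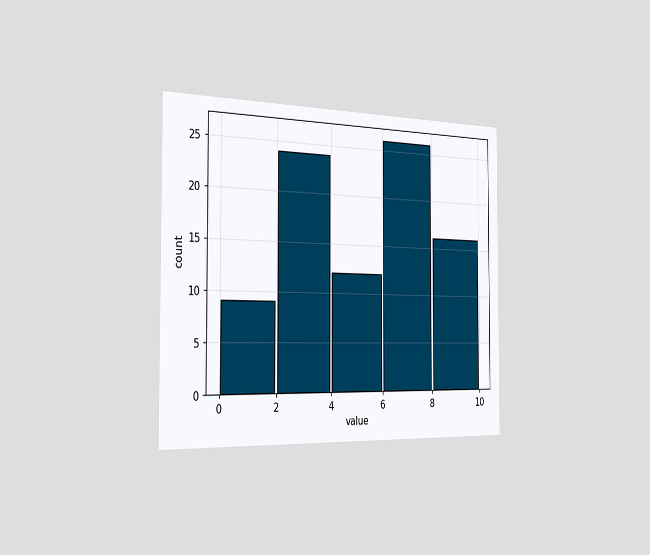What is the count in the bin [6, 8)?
The chart is viewed slightly from the left. The [6, 8) bin has height 26.

26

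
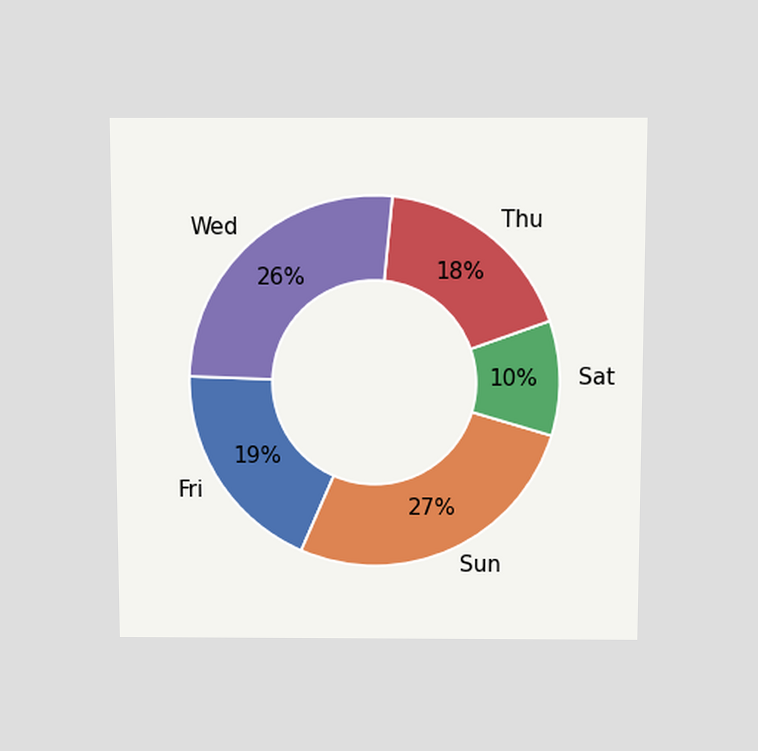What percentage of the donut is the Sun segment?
27%

The chart is viewed slightly from above. The Sun segment takes up 27% of the ring.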